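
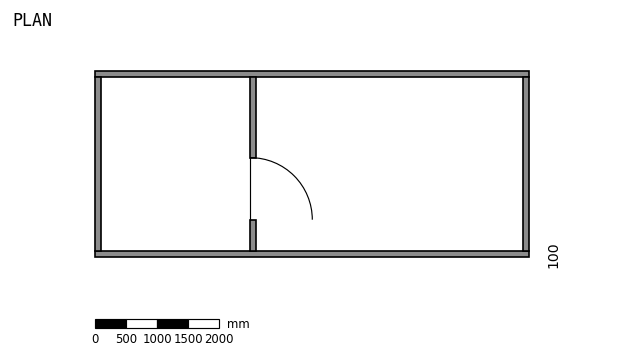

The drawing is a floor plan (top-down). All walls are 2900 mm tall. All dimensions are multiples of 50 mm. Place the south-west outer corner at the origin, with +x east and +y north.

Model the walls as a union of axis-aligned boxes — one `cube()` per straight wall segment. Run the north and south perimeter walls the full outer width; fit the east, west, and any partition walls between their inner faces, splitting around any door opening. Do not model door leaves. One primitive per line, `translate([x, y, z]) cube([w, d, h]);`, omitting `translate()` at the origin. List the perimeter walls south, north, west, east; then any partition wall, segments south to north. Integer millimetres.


cube([7000, 100, 2900]);
translate([0, 2900, 0]) cube([7000, 100, 2900]);
translate([0, 100, 0]) cube([100, 2800, 2900]);
translate([6900, 100, 0]) cube([100, 2800, 2900]);
translate([2500, 100, 0]) cube([100, 500, 2900]);
translate([2500, 1600, 0]) cube([100, 1300, 2900]);


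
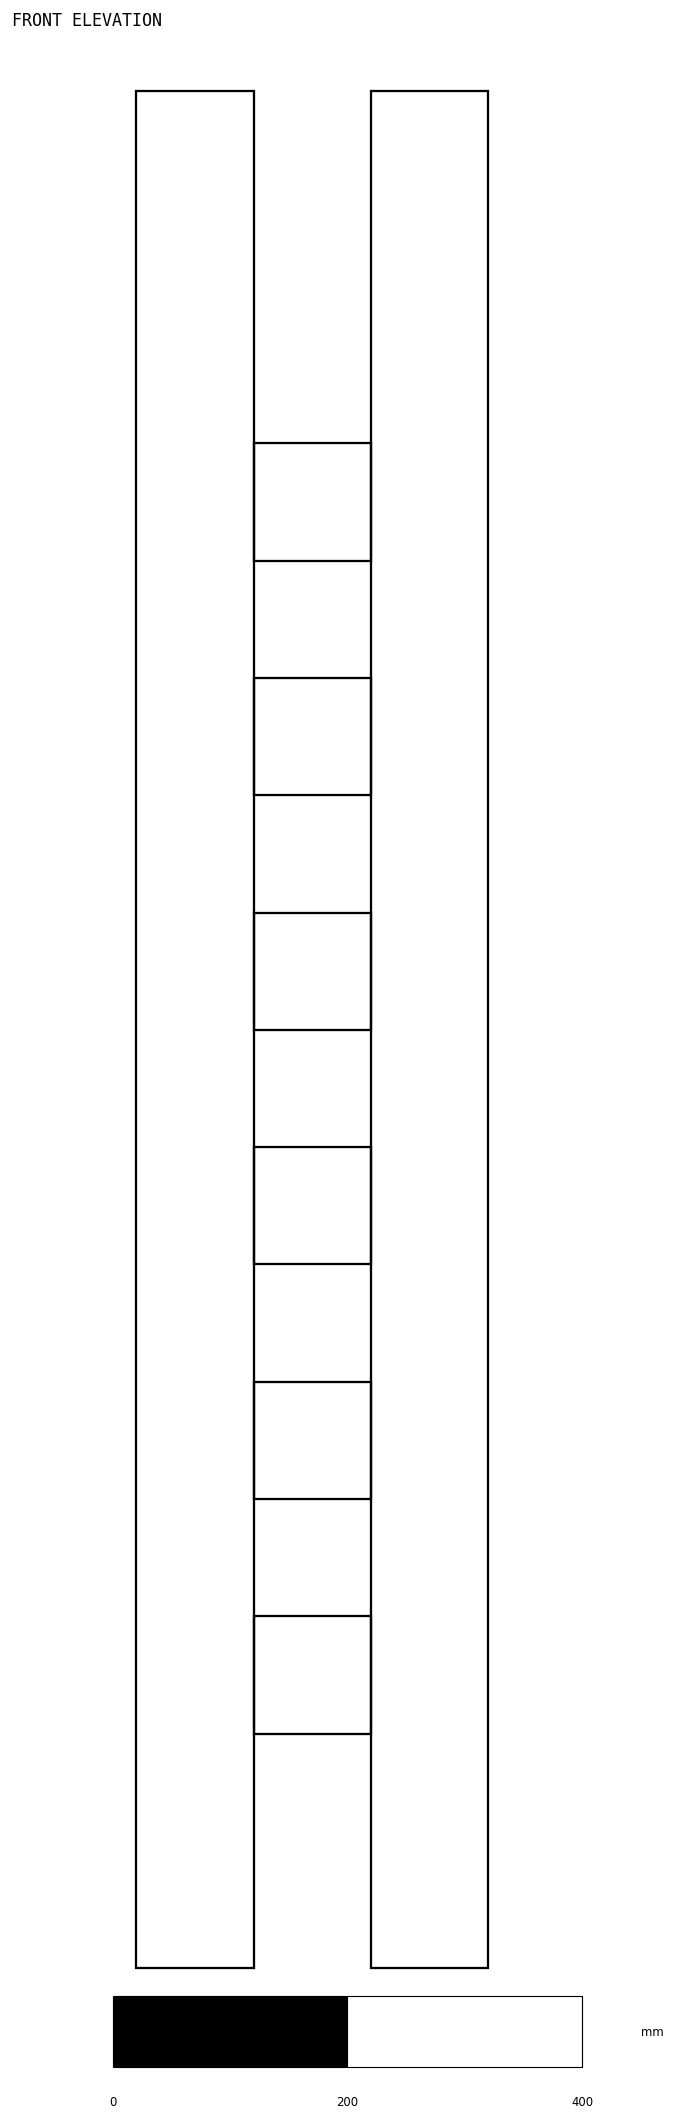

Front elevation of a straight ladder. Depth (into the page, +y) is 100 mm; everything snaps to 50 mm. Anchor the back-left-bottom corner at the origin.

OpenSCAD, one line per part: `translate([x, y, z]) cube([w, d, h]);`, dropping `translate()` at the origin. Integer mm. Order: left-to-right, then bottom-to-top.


cube([100, 100, 1600]);
translate([100, 0, 200]) cube([100, 100, 100]);
translate([100, 0, 400]) cube([100, 100, 100]);
translate([100, 0, 600]) cube([100, 100, 100]);
translate([100, 0, 800]) cube([100, 100, 100]);
translate([100, 0, 1000]) cube([100, 100, 100]);
translate([100, 0, 1200]) cube([100, 100, 100]);
translate([200, 0, 0]) cube([100, 100, 1600]);


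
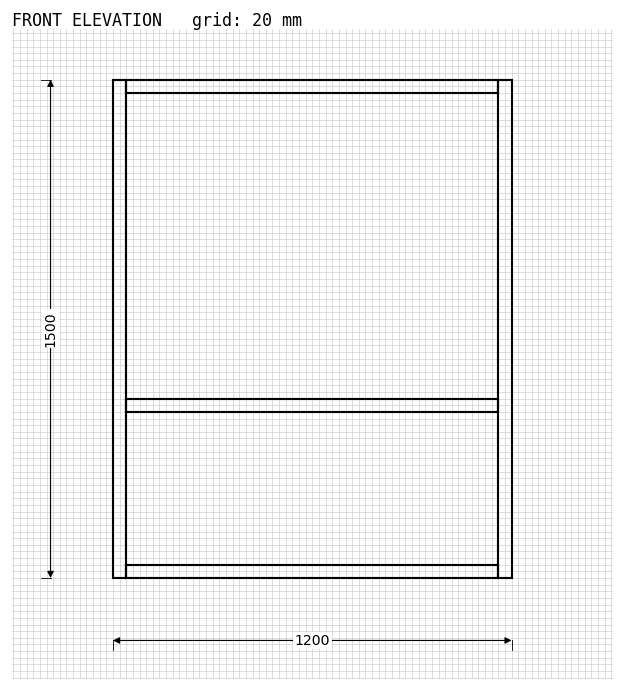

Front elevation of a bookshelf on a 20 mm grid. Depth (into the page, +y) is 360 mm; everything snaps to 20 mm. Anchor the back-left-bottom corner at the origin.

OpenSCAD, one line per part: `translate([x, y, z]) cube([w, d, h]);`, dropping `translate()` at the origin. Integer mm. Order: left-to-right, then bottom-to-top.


cube([40, 360, 1500]);
translate([40, 0, 0]) cube([1120, 360, 40]);
translate([40, 0, 500]) cube([1120, 360, 40]);
translate([40, 0, 1460]) cube([1120, 360, 40]);
translate([1160, 0, 0]) cube([40, 360, 1500]);


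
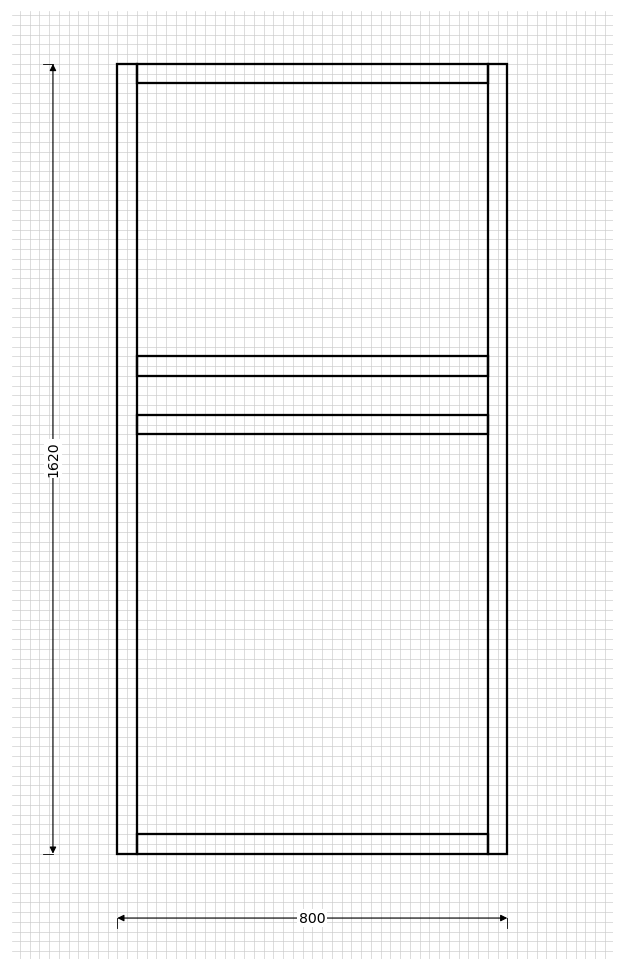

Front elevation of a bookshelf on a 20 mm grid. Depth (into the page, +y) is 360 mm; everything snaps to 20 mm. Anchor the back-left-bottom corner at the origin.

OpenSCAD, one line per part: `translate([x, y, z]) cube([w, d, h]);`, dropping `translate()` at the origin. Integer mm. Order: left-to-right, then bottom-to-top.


cube([40, 360, 1620]);
translate([40, 0, 0]) cube([720, 360, 40]);
translate([40, 0, 860]) cube([720, 360, 40]);
translate([40, 0, 980]) cube([720, 360, 40]);
translate([40, 0, 1580]) cube([720, 360, 40]);
translate([760, 0, 0]) cube([40, 360, 1620]);


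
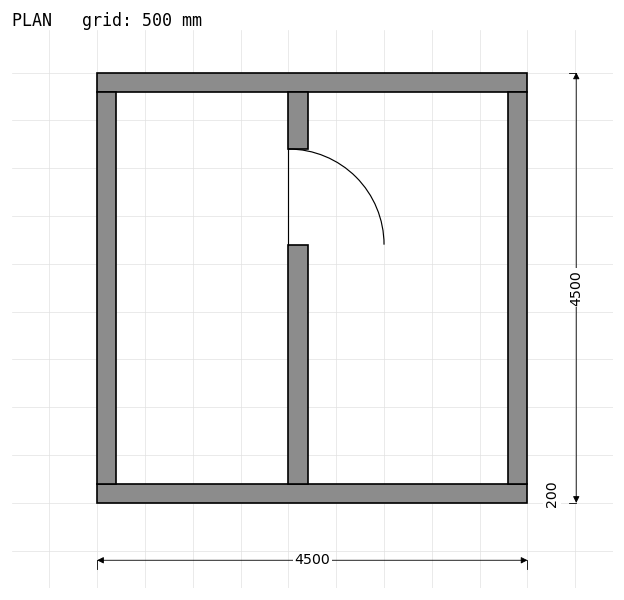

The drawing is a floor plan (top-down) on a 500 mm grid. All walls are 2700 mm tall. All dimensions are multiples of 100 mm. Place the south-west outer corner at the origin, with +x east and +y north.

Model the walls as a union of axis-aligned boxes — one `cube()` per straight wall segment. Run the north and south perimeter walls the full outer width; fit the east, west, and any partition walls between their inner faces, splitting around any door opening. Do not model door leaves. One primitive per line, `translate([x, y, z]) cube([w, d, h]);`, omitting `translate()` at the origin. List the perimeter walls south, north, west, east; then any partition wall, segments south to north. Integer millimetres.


cube([4500, 200, 2700]);
translate([0, 4300, 0]) cube([4500, 200, 2700]);
translate([0, 200, 0]) cube([200, 4100, 2700]);
translate([4300, 200, 0]) cube([200, 4100, 2700]);
translate([2000, 200, 0]) cube([200, 2500, 2700]);
translate([2000, 3700, 0]) cube([200, 600, 2700]);


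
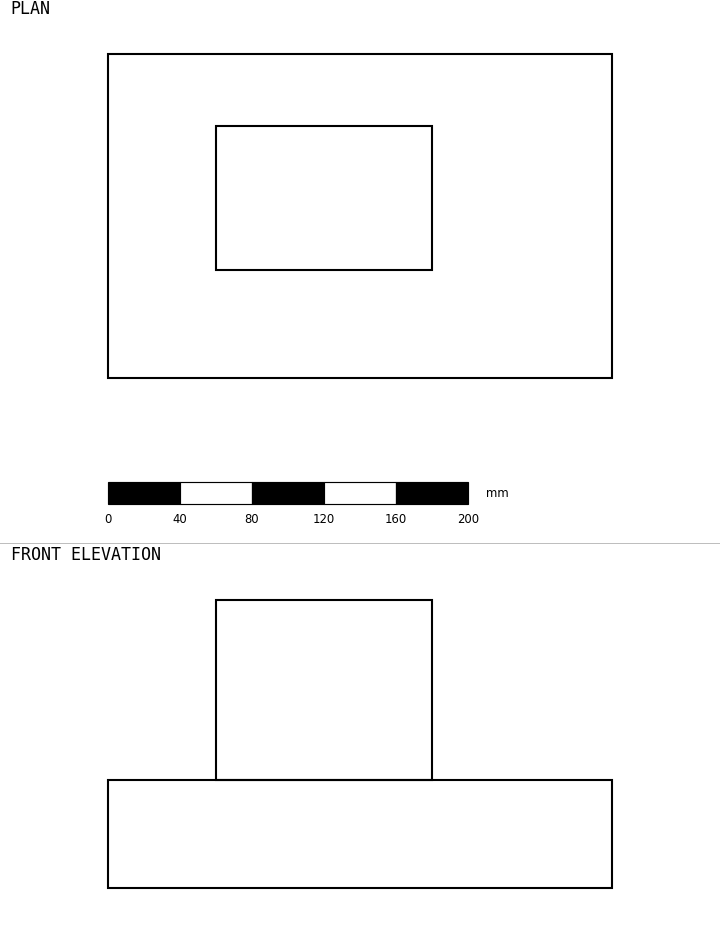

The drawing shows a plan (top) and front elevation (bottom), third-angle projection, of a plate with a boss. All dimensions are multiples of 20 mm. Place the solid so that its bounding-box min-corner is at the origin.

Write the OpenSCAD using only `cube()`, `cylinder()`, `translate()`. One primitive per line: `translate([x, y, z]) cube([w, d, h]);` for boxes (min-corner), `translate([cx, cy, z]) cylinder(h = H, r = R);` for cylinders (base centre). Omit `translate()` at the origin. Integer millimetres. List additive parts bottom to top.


cube([280, 180, 60]);
translate([60, 60, 60]) cube([120, 80, 100]);


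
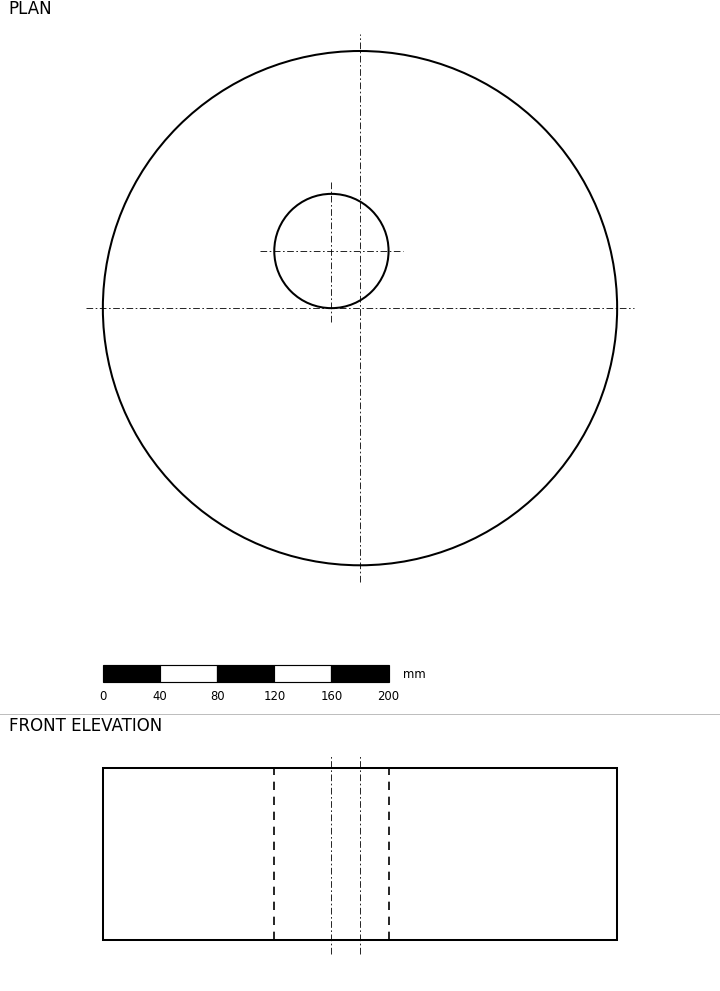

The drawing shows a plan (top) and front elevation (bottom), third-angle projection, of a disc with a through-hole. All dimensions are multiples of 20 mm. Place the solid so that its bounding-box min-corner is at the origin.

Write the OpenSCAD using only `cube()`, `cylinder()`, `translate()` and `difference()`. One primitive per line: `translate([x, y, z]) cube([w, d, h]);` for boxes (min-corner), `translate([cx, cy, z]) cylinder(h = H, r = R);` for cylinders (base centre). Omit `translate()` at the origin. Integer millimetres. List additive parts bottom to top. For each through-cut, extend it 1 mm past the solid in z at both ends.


difference() {
  translate([180, 180, 0]) cylinder(h = 120, r = 180);
  translate([160, 220, -1]) cylinder(h = 122, r = 40);
}


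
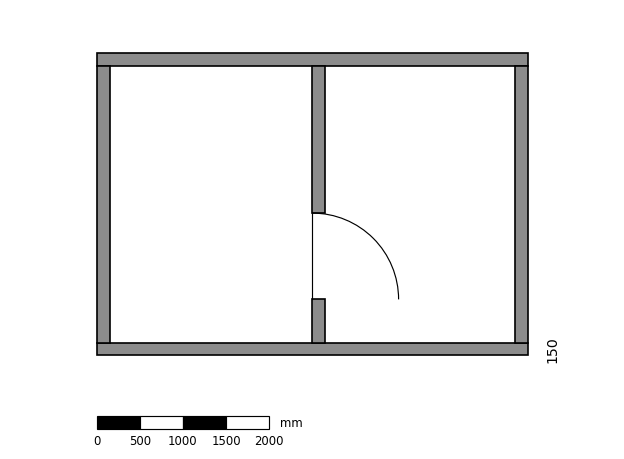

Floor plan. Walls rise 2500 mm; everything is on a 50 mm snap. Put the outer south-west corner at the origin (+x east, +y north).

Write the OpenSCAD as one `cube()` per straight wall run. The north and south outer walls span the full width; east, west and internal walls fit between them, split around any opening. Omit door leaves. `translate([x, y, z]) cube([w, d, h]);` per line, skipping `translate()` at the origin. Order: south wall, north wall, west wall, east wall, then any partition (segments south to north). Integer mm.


cube([5000, 150, 2500]);
translate([0, 3350, 0]) cube([5000, 150, 2500]);
translate([0, 150, 0]) cube([150, 3200, 2500]);
translate([4850, 150, 0]) cube([150, 3200, 2500]);
translate([2500, 150, 0]) cube([150, 500, 2500]);
translate([2500, 1650, 0]) cube([150, 1700, 2500]);


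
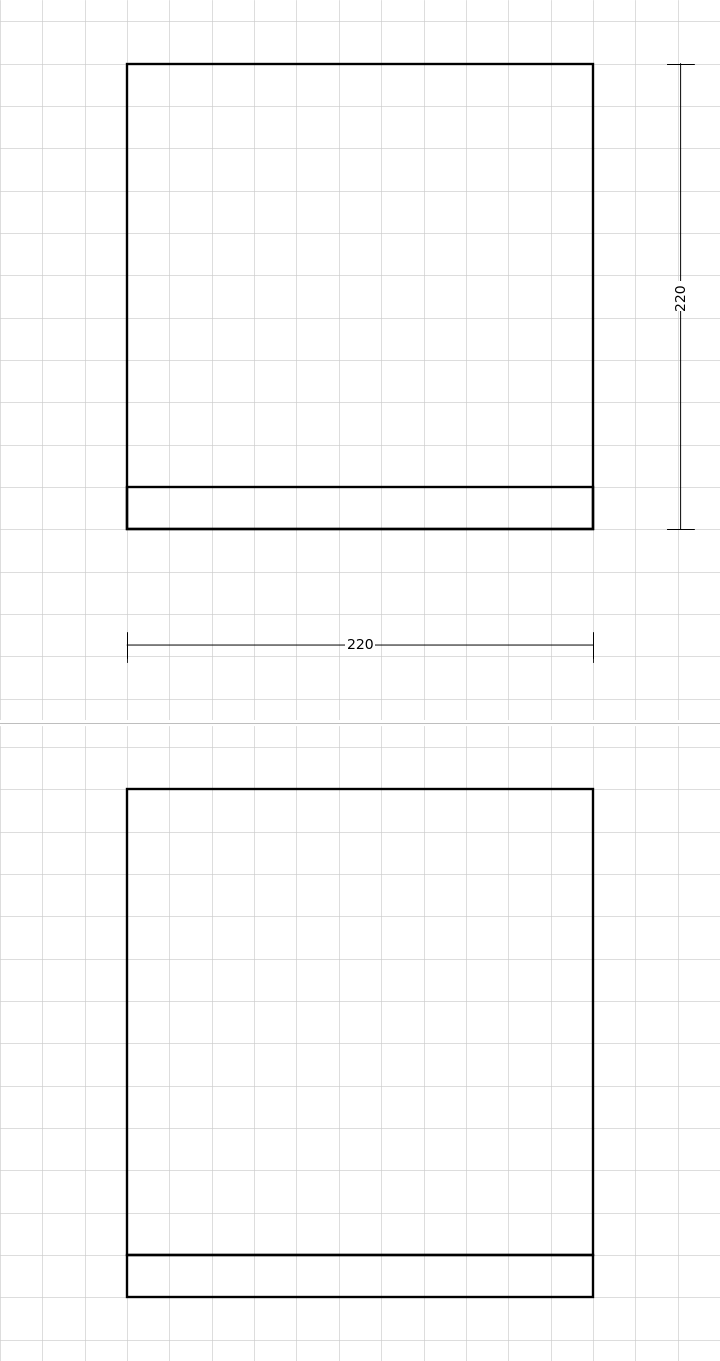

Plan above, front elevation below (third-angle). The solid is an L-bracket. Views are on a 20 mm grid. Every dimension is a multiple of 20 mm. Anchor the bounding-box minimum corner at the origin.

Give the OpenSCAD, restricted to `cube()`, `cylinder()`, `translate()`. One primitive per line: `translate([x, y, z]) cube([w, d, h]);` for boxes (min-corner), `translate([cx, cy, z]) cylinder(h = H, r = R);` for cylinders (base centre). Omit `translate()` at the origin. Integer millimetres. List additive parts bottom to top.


cube([220, 220, 20]);
translate([0, 0, 20]) cube([220, 20, 220]);


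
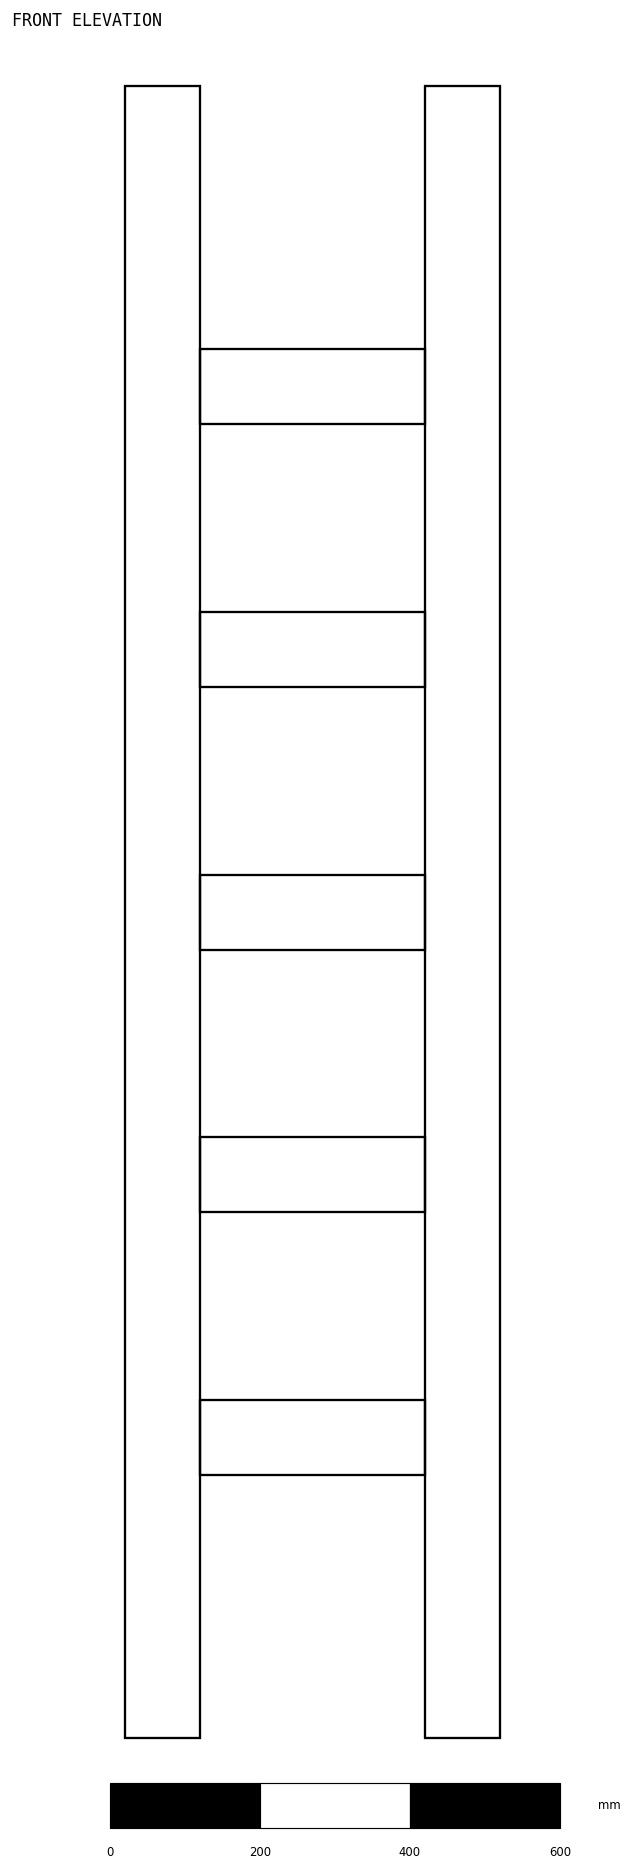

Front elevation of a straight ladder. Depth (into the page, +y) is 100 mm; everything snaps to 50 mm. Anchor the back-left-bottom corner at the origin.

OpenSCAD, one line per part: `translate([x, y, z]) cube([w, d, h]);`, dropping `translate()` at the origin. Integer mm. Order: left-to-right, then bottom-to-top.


cube([100, 100, 2200]);
translate([100, 0, 350]) cube([300, 100, 100]);
translate([100, 0, 700]) cube([300, 100, 100]);
translate([100, 0, 1050]) cube([300, 100, 100]);
translate([100, 0, 1400]) cube([300, 100, 100]);
translate([100, 0, 1750]) cube([300, 100, 100]);
translate([400, 0, 0]) cube([100, 100, 2200]);


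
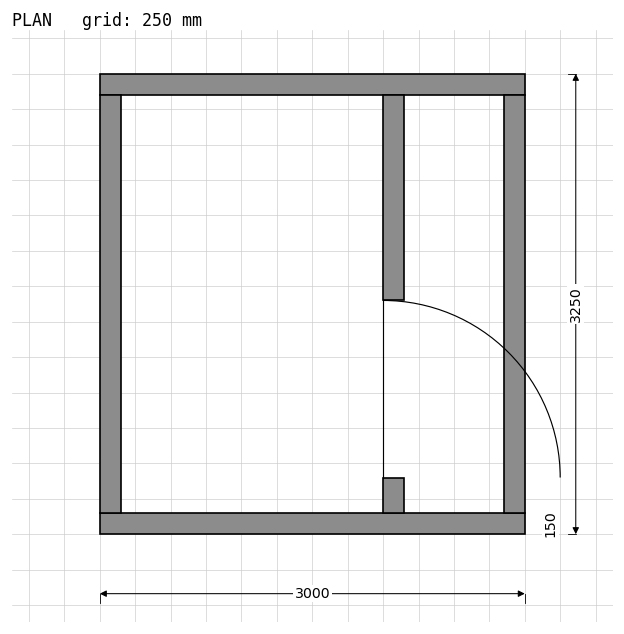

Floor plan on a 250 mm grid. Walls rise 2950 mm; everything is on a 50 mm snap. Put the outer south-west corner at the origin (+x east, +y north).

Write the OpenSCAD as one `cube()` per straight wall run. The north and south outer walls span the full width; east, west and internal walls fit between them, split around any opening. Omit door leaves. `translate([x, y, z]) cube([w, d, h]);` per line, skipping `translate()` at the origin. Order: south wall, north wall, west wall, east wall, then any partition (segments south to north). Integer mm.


cube([3000, 150, 2950]);
translate([0, 3100, 0]) cube([3000, 150, 2950]);
translate([0, 150, 0]) cube([150, 2950, 2950]);
translate([2850, 150, 0]) cube([150, 2950, 2950]);
translate([2000, 150, 0]) cube([150, 250, 2950]);
translate([2000, 1650, 0]) cube([150, 1450, 2950]);


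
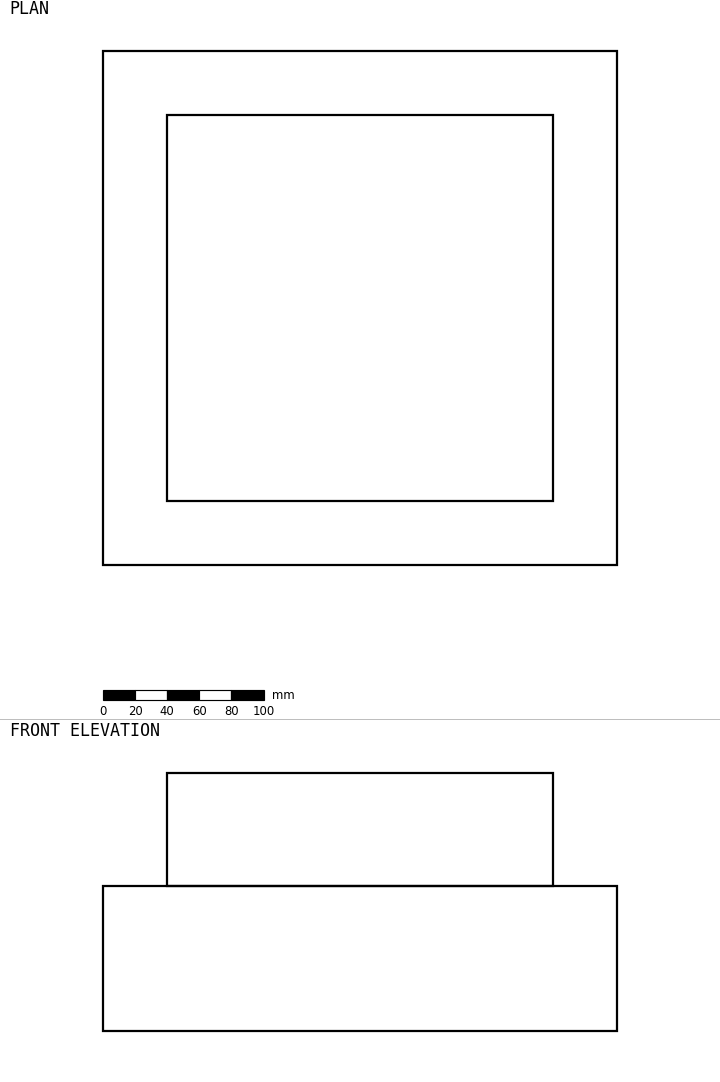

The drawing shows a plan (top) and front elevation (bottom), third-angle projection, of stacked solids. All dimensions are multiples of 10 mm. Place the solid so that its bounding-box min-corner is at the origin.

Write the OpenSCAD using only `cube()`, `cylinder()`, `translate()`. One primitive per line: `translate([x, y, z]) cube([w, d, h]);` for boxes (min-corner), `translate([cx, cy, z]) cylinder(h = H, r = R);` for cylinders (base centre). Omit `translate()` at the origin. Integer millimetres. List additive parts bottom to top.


cube([320, 320, 90]);
translate([40, 40, 90]) cube([240, 240, 70]);


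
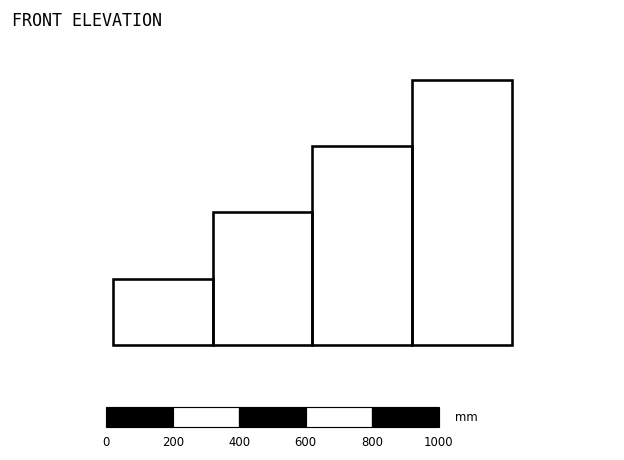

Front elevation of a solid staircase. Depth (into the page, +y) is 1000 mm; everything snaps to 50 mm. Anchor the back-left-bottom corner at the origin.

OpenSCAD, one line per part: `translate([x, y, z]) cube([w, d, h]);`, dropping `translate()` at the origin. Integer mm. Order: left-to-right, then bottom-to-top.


cube([300, 1000, 200]);
translate([300, 0, 0]) cube([300, 1000, 400]);
translate([600, 0, 0]) cube([300, 1000, 600]);
translate([900, 0, 0]) cube([300, 1000, 800]);


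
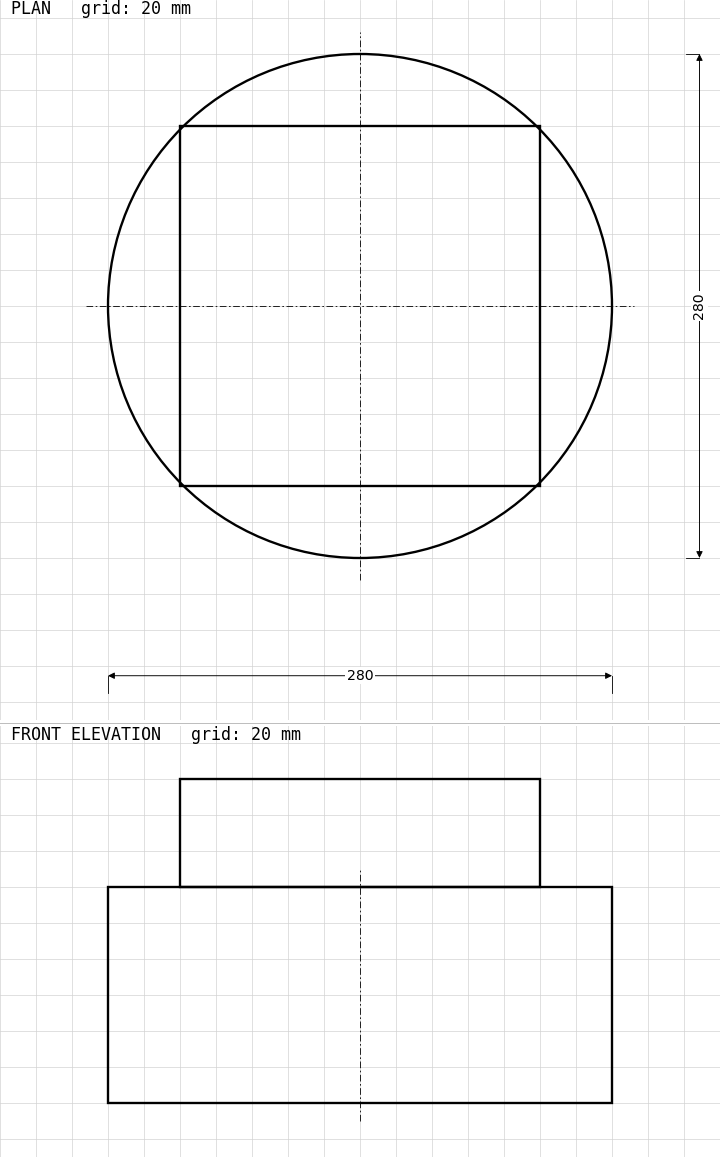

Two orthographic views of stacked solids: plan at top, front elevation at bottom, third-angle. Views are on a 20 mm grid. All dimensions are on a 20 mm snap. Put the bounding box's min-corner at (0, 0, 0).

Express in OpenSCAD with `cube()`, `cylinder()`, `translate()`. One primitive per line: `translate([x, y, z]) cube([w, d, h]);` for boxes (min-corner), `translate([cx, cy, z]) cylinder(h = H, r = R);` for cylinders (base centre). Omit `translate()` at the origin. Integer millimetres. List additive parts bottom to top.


translate([140, 140, 0]) cylinder(h = 120, r = 140);
translate([40, 40, 120]) cube([200, 200, 60]);


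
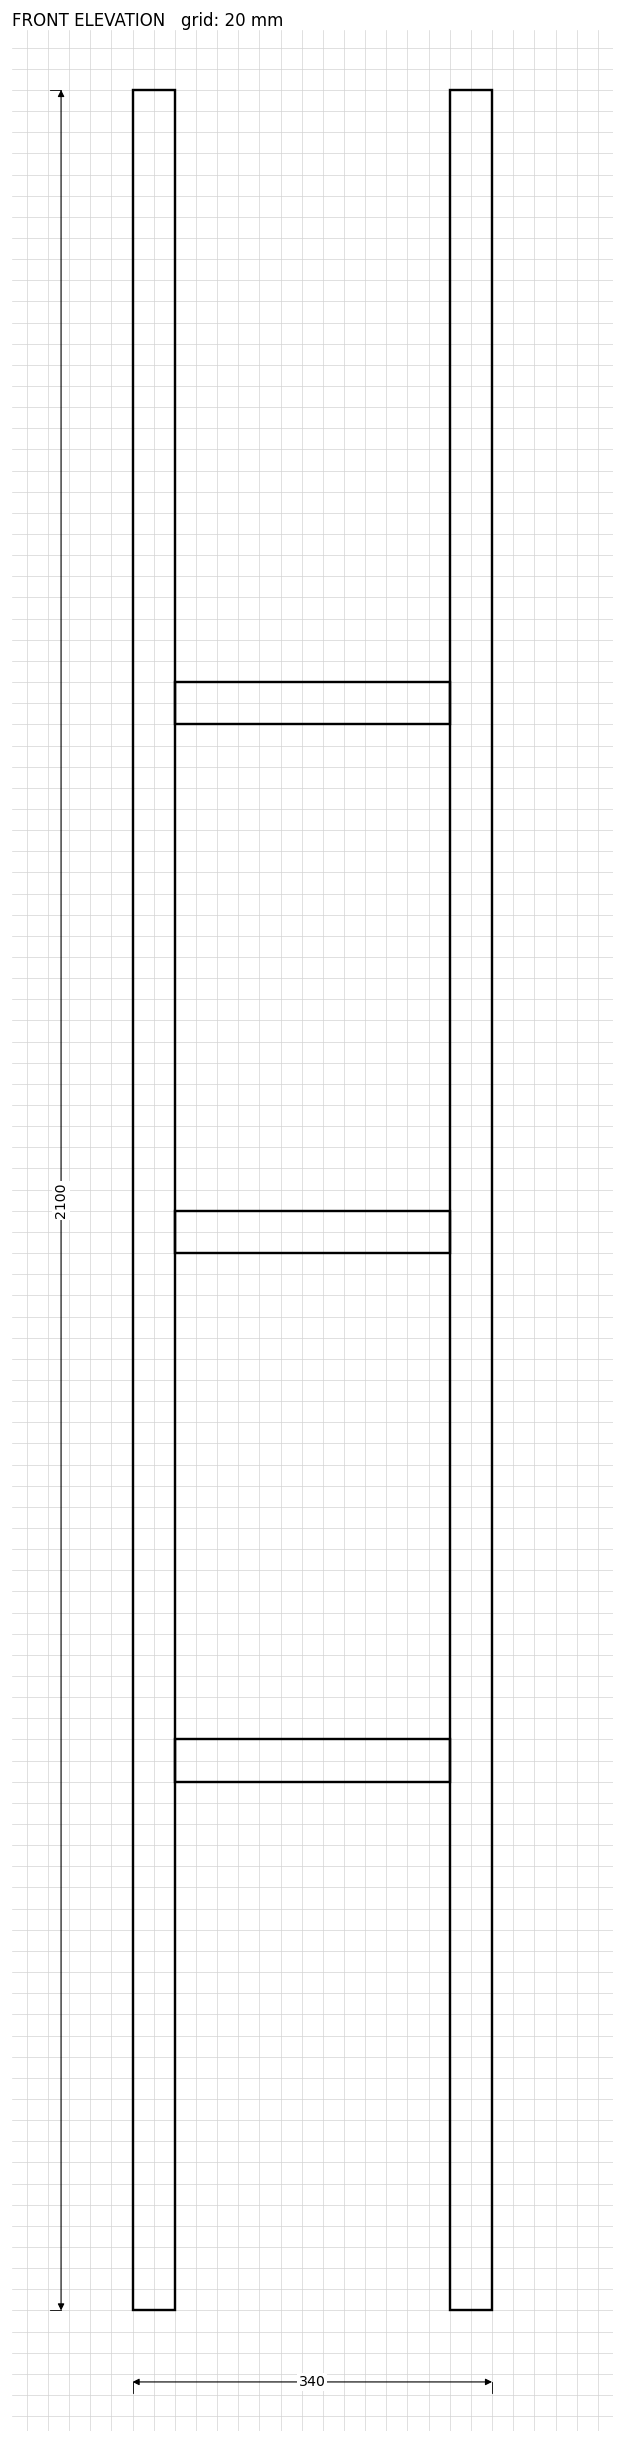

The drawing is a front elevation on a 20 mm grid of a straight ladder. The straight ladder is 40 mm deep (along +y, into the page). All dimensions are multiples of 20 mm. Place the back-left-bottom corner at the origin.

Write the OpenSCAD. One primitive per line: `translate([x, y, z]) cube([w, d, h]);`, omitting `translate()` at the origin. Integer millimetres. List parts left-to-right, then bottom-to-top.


cube([40, 40, 2100]);
translate([40, 0, 500]) cube([260, 40, 40]);
translate([40, 0, 1000]) cube([260, 40, 40]);
translate([40, 0, 1500]) cube([260, 40, 40]);
translate([300, 0, 0]) cube([40, 40, 2100]);


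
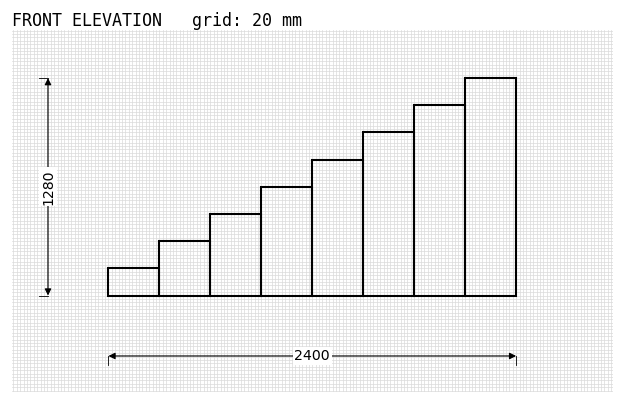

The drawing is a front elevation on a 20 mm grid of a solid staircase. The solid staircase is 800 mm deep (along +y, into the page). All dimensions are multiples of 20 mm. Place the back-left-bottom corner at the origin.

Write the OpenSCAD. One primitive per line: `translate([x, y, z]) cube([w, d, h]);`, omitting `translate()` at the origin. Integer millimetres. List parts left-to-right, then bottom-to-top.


cube([300, 800, 160]);
translate([300, 0, 0]) cube([300, 800, 320]);
translate([600, 0, 0]) cube([300, 800, 480]);
translate([900, 0, 0]) cube([300, 800, 640]);
translate([1200, 0, 0]) cube([300, 800, 800]);
translate([1500, 0, 0]) cube([300, 800, 960]);
translate([1800, 0, 0]) cube([300, 800, 1120]);
translate([2100, 0, 0]) cube([300, 800, 1280]);


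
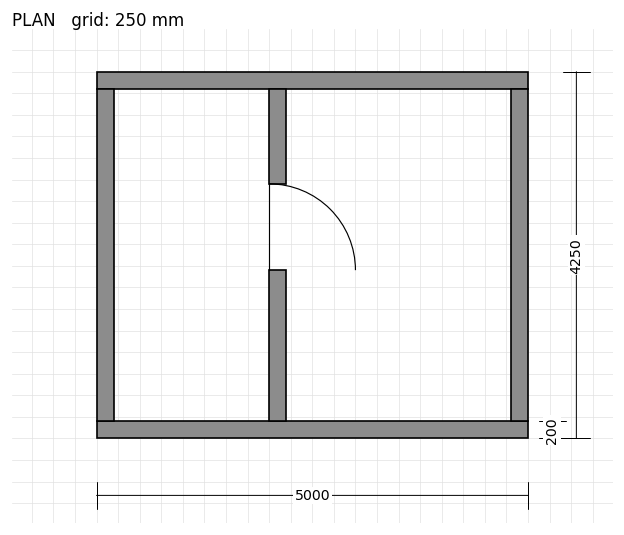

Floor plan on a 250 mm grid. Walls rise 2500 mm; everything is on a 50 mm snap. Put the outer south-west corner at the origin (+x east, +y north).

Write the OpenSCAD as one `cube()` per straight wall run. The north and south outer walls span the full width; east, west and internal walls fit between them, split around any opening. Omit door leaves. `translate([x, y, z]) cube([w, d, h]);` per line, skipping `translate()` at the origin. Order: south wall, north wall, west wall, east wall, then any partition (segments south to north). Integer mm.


cube([5000, 200, 2500]);
translate([0, 4050, 0]) cube([5000, 200, 2500]);
translate([0, 200, 0]) cube([200, 3850, 2500]);
translate([4800, 200, 0]) cube([200, 3850, 2500]);
translate([2000, 200, 0]) cube([200, 1750, 2500]);
translate([2000, 2950, 0]) cube([200, 1100, 2500]);


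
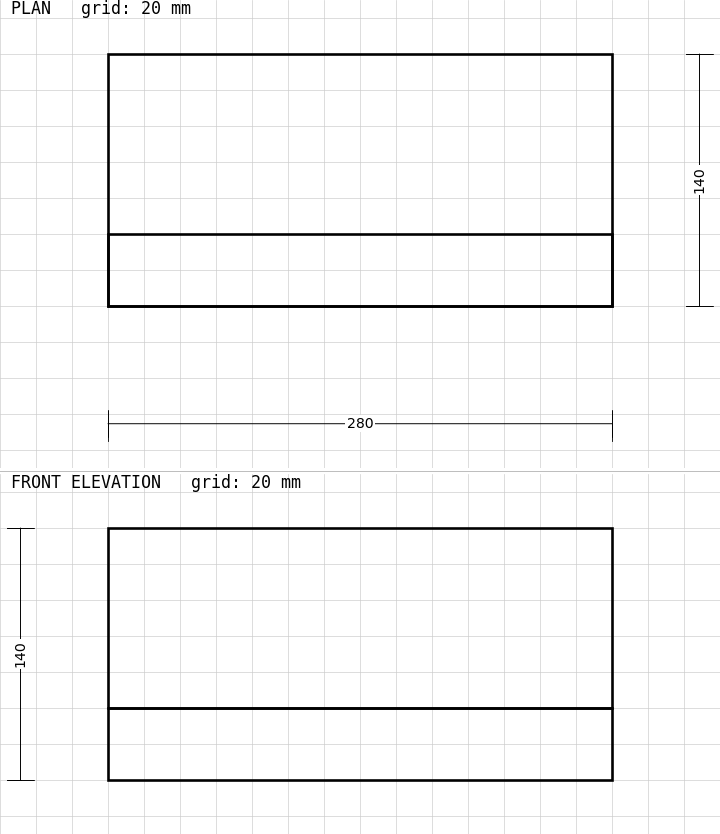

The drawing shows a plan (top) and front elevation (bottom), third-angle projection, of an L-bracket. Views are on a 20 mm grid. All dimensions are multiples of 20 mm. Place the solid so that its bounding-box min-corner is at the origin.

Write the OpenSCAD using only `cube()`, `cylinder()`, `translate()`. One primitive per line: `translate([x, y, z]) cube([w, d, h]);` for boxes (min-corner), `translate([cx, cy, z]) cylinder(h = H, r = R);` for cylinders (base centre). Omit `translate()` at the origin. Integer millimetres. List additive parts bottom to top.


cube([280, 140, 40]);
translate([0, 0, 40]) cube([280, 40, 100]);


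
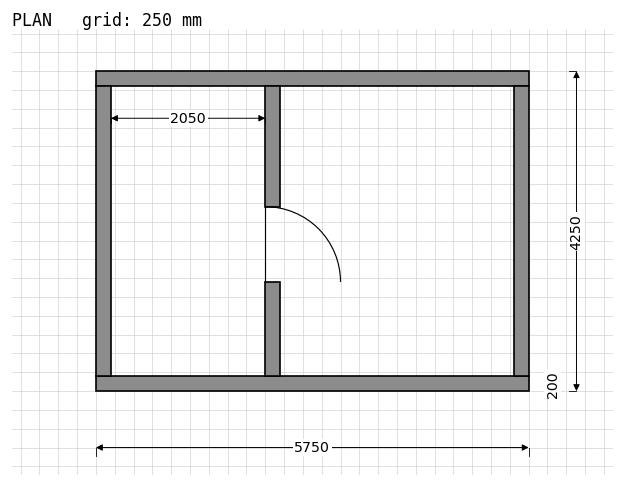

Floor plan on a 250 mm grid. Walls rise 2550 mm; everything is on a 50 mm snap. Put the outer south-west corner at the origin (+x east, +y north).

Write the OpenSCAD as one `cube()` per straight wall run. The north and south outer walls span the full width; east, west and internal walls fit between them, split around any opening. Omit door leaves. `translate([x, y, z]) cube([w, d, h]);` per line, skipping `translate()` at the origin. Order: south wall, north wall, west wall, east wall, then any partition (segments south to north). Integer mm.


cube([5750, 200, 2550]);
translate([0, 4050, 0]) cube([5750, 200, 2550]);
translate([0, 200, 0]) cube([200, 3850, 2550]);
translate([5550, 200, 0]) cube([200, 3850, 2550]);
translate([2250, 200, 0]) cube([200, 1250, 2550]);
translate([2250, 2450, 0]) cube([200, 1600, 2550]);


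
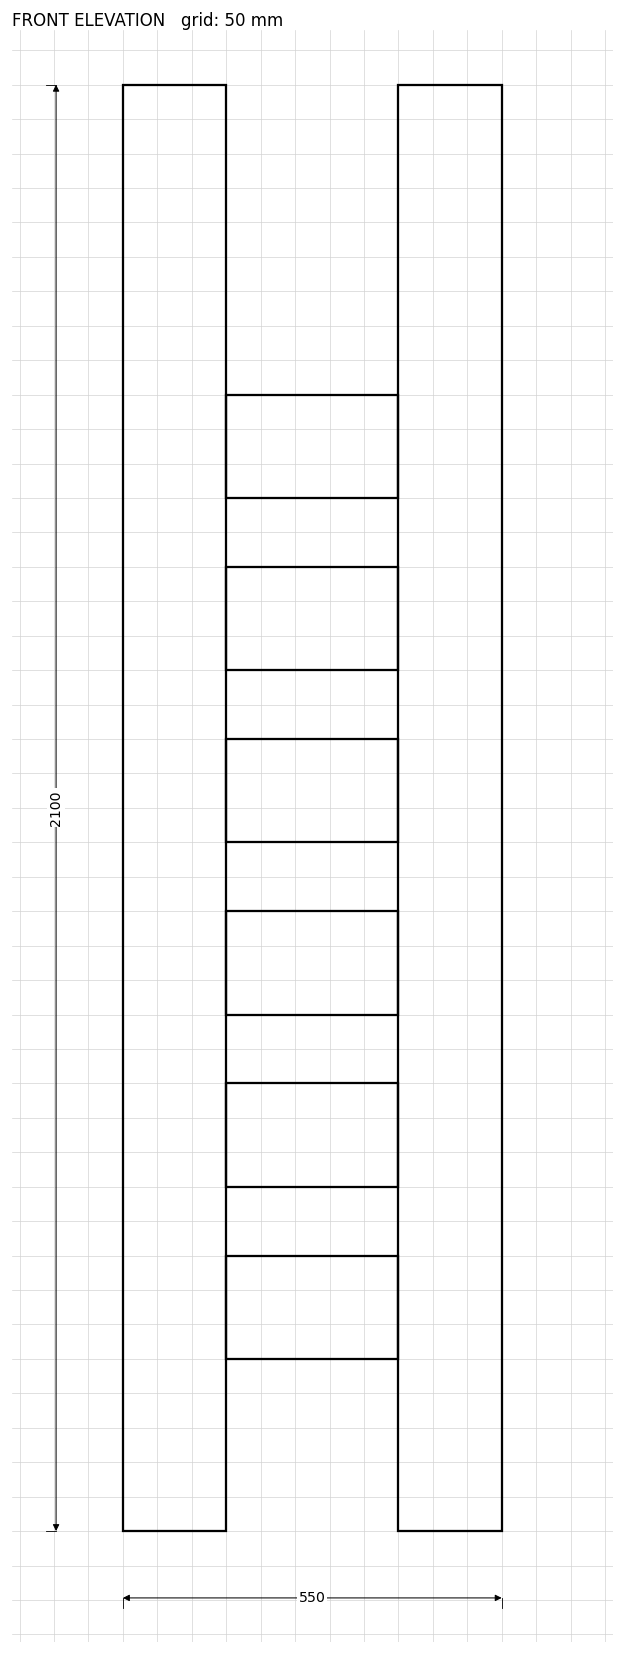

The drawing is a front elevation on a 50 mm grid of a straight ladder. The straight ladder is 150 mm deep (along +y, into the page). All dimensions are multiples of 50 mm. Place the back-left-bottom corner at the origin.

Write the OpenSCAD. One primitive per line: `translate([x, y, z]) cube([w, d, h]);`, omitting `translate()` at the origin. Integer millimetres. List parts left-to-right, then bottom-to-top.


cube([150, 150, 2100]);
translate([150, 0, 250]) cube([250, 150, 150]);
translate([150, 0, 500]) cube([250, 150, 150]);
translate([150, 0, 750]) cube([250, 150, 150]);
translate([150, 0, 1000]) cube([250, 150, 150]);
translate([150, 0, 1250]) cube([250, 150, 150]);
translate([150, 0, 1500]) cube([250, 150, 150]);
translate([400, 0, 0]) cube([150, 150, 2100]);


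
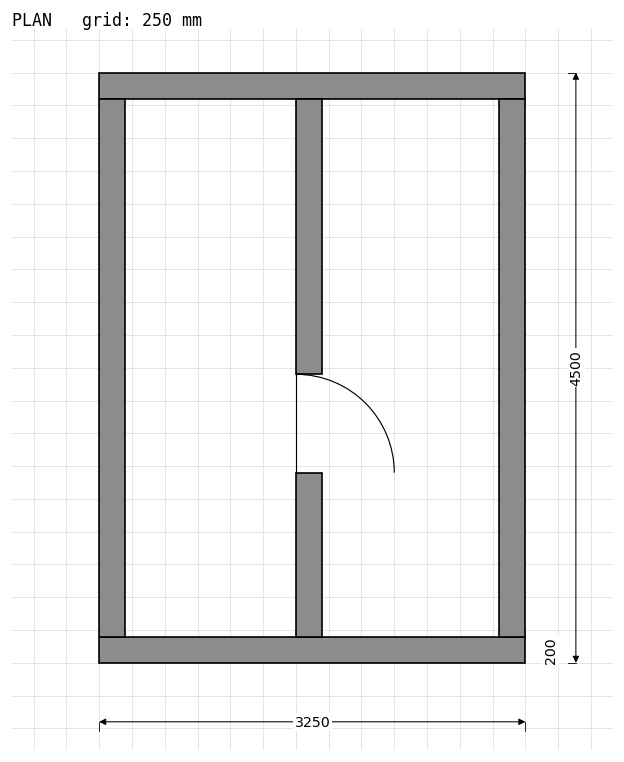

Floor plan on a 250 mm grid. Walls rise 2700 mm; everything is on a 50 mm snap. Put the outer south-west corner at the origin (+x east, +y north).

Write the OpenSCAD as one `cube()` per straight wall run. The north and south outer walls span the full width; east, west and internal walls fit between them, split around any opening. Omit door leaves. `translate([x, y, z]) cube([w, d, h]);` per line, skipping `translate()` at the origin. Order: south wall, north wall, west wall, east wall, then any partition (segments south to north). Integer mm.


cube([3250, 200, 2700]);
translate([0, 4300, 0]) cube([3250, 200, 2700]);
translate([0, 200, 0]) cube([200, 4100, 2700]);
translate([3050, 200, 0]) cube([200, 4100, 2700]);
translate([1500, 200, 0]) cube([200, 1250, 2700]);
translate([1500, 2200, 0]) cube([200, 2100, 2700]);


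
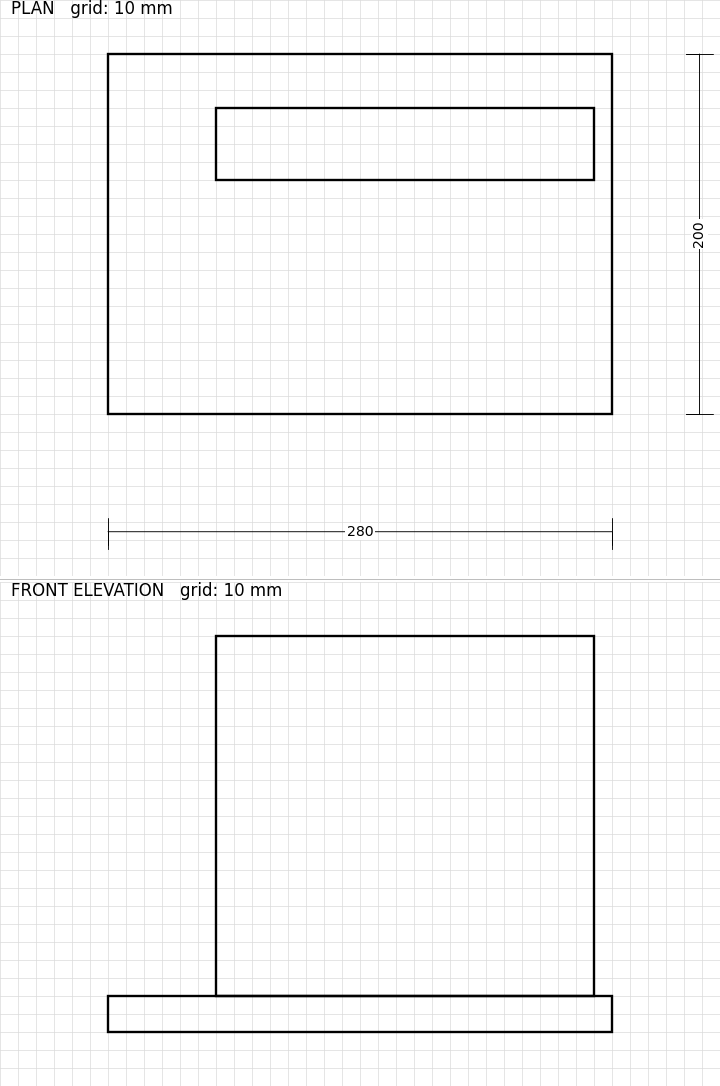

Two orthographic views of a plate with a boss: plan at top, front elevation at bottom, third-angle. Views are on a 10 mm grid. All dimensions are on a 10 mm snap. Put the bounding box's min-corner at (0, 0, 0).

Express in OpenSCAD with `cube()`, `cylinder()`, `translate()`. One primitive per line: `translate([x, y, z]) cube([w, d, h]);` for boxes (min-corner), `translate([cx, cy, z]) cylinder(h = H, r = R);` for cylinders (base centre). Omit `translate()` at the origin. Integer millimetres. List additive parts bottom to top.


cube([280, 200, 20]);
translate([60, 130, 20]) cube([210, 40, 200]);


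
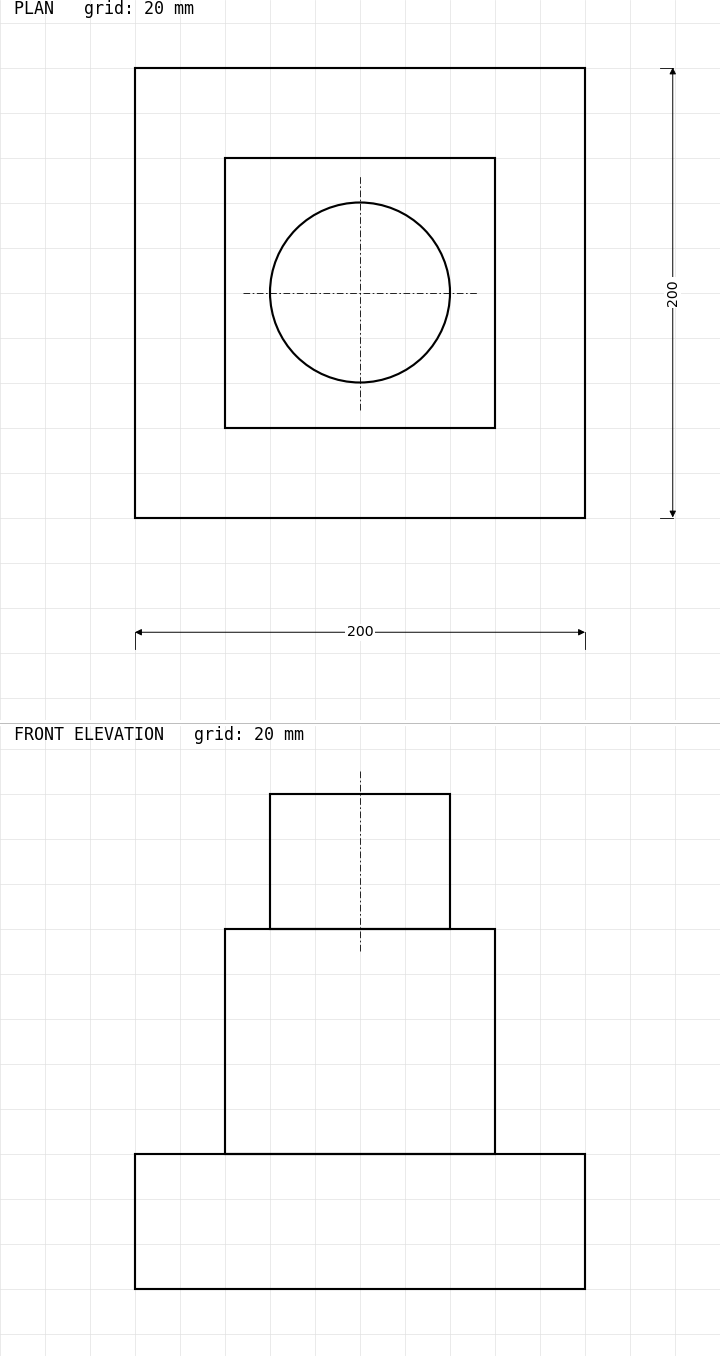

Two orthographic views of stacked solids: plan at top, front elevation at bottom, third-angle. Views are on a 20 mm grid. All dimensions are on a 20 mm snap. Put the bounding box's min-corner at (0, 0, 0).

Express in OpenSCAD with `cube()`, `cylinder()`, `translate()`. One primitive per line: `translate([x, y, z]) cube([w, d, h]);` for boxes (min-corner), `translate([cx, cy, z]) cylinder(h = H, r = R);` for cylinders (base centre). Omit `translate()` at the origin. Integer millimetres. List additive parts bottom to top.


cube([200, 200, 60]);
translate([40, 40, 60]) cube([120, 120, 100]);
translate([100, 100, 160]) cylinder(h = 60, r = 40);


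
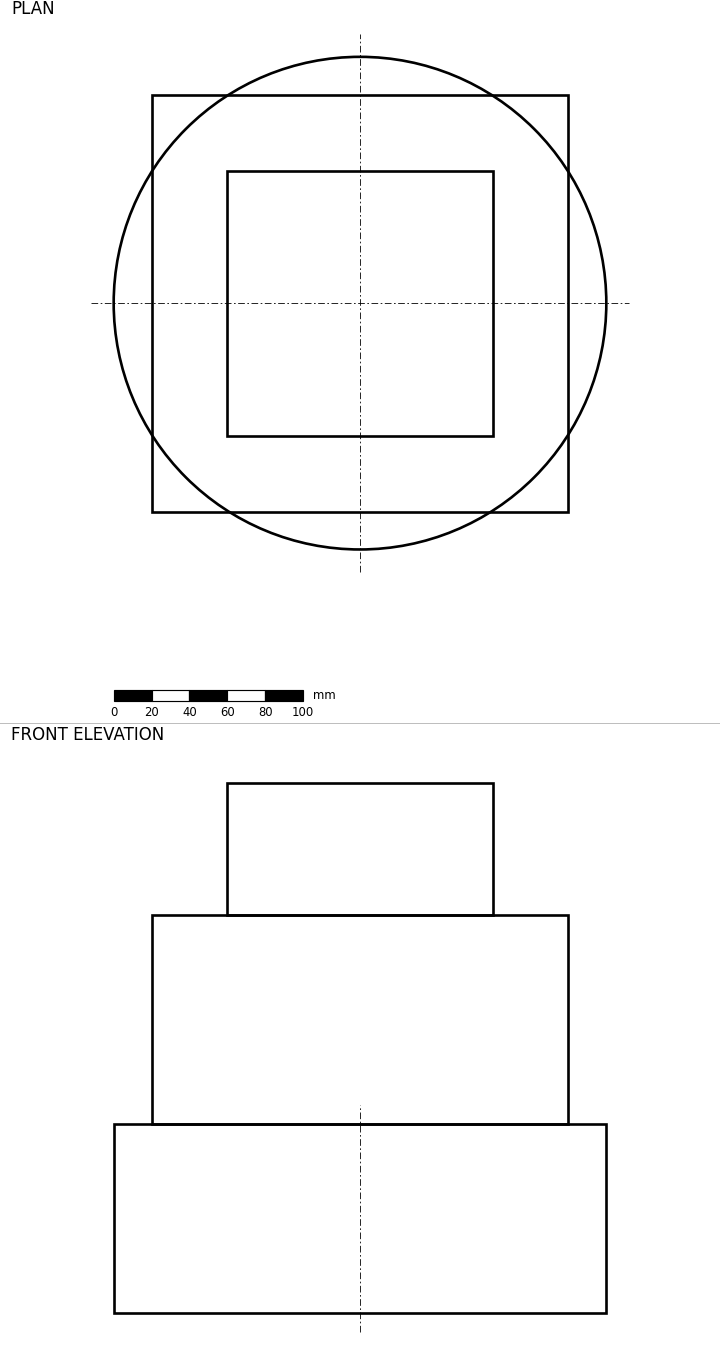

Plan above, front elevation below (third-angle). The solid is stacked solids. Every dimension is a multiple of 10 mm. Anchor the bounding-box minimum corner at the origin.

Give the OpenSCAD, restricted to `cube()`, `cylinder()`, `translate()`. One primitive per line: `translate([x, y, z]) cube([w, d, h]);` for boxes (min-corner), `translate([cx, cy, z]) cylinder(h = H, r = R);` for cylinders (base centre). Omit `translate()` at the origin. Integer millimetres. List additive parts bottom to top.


translate([130, 130, 0]) cylinder(h = 100, r = 130);
translate([20, 20, 100]) cube([220, 220, 110]);
translate([60, 60, 210]) cube([140, 140, 70]);


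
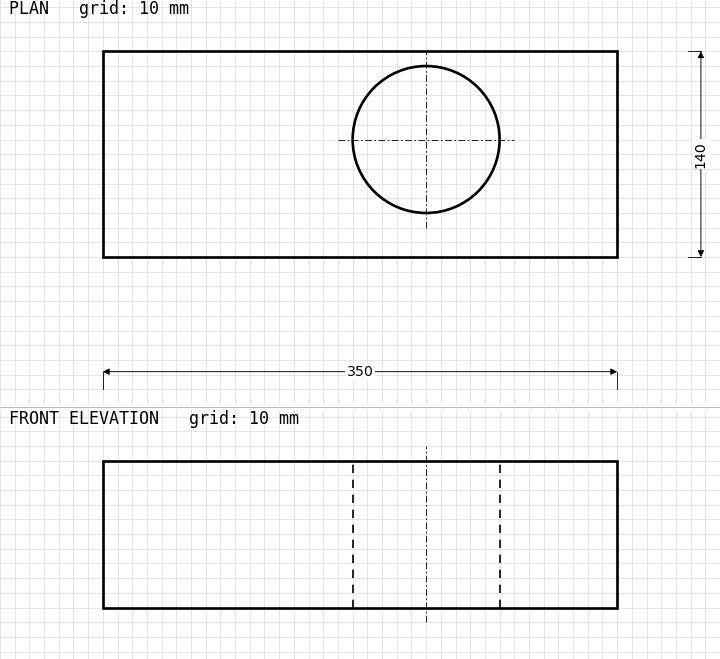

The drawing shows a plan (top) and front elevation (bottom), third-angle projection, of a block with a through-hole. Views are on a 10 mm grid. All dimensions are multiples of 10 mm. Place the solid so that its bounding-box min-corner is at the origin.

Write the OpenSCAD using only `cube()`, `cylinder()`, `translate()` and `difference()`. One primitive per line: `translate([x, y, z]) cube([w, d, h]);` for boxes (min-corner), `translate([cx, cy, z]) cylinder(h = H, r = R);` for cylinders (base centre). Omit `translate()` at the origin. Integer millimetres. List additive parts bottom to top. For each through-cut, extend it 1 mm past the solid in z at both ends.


difference() {
  cube([350, 140, 100]);
  translate([220, 80, -1]) cylinder(h = 102, r = 50);
}


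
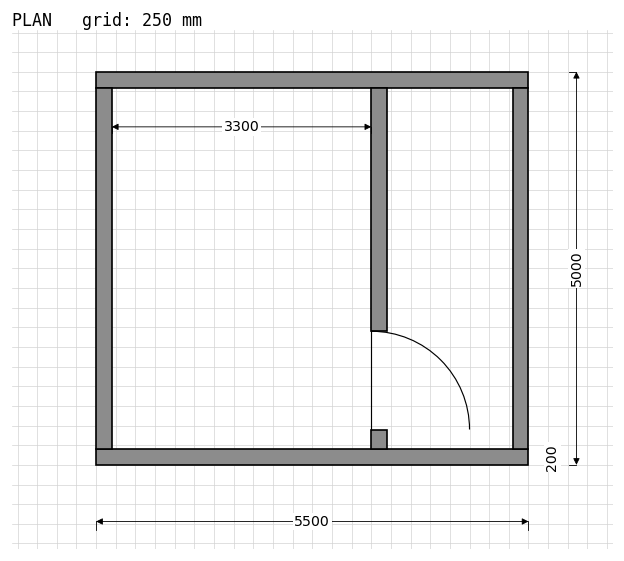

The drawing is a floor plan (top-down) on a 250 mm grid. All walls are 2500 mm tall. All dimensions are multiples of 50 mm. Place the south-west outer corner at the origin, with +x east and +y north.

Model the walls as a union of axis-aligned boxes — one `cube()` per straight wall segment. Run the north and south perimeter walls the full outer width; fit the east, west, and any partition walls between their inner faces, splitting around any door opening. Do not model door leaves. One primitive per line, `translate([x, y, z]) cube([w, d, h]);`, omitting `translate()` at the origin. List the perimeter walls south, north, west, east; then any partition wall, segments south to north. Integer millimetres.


cube([5500, 200, 2500]);
translate([0, 4800, 0]) cube([5500, 200, 2500]);
translate([0, 200, 0]) cube([200, 4600, 2500]);
translate([5300, 200, 0]) cube([200, 4600, 2500]);
translate([3500, 200, 0]) cube([200, 250, 2500]);
translate([3500, 1700, 0]) cube([200, 3100, 2500]);


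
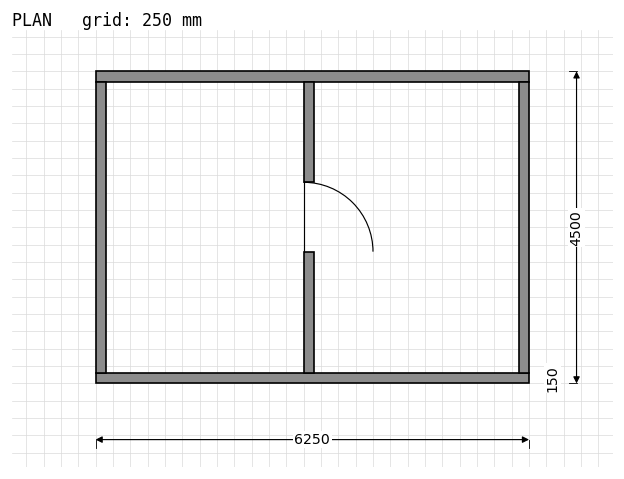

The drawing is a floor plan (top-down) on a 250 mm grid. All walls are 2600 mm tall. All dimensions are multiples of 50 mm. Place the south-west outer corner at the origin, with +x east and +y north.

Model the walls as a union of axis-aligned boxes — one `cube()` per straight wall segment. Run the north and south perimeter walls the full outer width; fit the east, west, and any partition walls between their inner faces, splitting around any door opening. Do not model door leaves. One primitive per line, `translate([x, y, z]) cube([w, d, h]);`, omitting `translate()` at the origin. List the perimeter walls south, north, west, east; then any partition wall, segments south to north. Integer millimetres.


cube([6250, 150, 2600]);
translate([0, 4350, 0]) cube([6250, 150, 2600]);
translate([0, 150, 0]) cube([150, 4200, 2600]);
translate([6100, 150, 0]) cube([150, 4200, 2600]);
translate([3000, 150, 0]) cube([150, 1750, 2600]);
translate([3000, 2900, 0]) cube([150, 1450, 2600]);


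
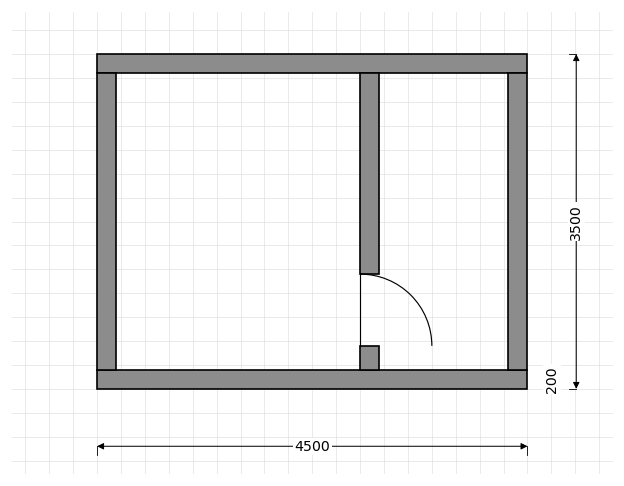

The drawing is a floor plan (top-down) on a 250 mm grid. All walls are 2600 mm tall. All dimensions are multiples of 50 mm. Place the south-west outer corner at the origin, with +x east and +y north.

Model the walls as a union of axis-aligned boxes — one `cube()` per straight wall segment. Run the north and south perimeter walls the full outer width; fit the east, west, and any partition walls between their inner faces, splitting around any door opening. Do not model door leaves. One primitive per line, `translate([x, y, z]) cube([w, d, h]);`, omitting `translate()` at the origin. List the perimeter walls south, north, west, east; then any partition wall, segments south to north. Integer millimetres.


cube([4500, 200, 2600]);
translate([0, 3300, 0]) cube([4500, 200, 2600]);
translate([0, 200, 0]) cube([200, 3100, 2600]);
translate([4300, 200, 0]) cube([200, 3100, 2600]);
translate([2750, 200, 0]) cube([200, 250, 2600]);
translate([2750, 1200, 0]) cube([200, 2100, 2600]);


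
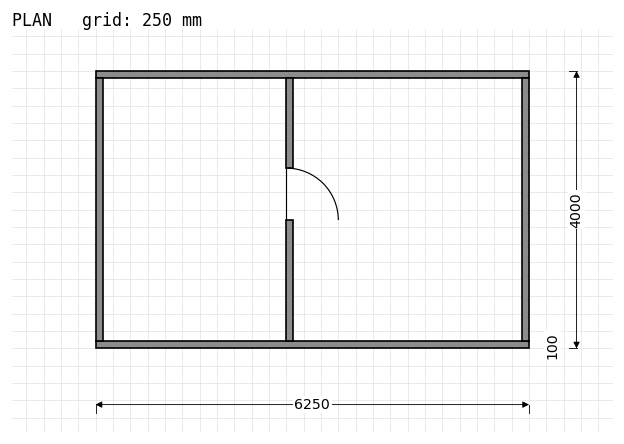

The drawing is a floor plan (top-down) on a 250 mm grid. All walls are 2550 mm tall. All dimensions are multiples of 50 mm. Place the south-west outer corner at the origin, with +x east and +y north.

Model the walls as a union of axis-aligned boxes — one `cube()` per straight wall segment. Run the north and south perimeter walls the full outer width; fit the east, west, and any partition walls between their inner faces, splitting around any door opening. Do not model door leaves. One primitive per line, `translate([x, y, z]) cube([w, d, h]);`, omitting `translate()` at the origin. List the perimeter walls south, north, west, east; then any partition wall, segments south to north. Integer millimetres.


cube([6250, 100, 2550]);
translate([0, 3900, 0]) cube([6250, 100, 2550]);
translate([0, 100, 0]) cube([100, 3800, 2550]);
translate([6150, 100, 0]) cube([100, 3800, 2550]);
translate([2750, 100, 0]) cube([100, 1750, 2550]);
translate([2750, 2600, 0]) cube([100, 1300, 2550]);


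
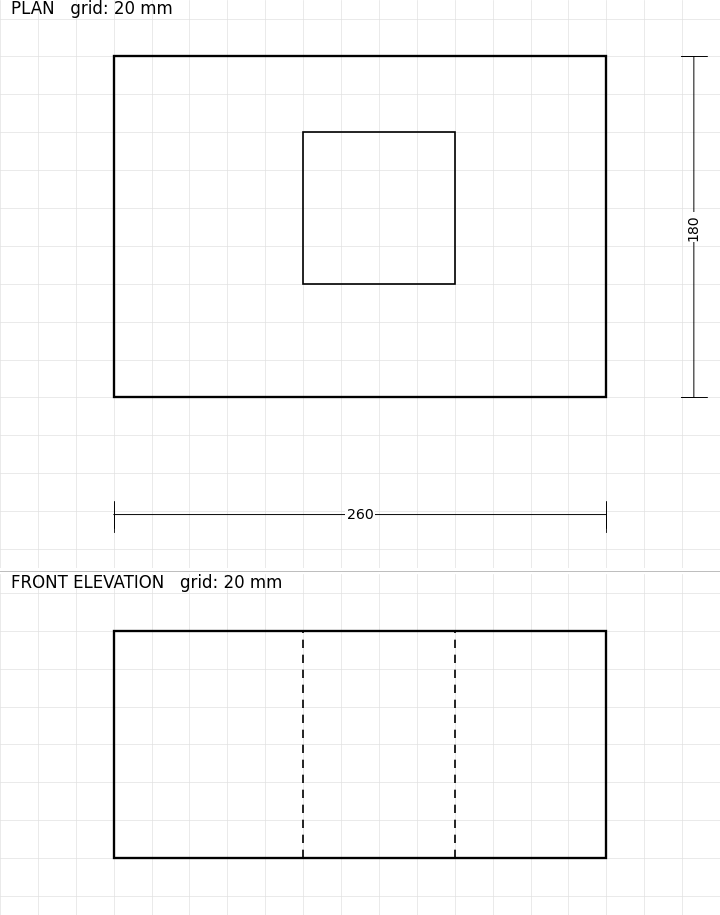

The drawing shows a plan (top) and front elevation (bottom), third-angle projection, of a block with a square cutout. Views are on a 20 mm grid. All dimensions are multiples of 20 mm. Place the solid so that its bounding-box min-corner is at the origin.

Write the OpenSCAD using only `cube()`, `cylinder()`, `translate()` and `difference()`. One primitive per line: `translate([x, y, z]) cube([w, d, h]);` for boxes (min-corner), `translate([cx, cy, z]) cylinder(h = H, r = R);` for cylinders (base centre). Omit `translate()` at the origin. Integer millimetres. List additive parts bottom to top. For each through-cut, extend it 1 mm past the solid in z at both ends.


difference() {
  cube([260, 180, 120]);
  translate([100, 60, -1]) cube([80, 80, 122]);
}


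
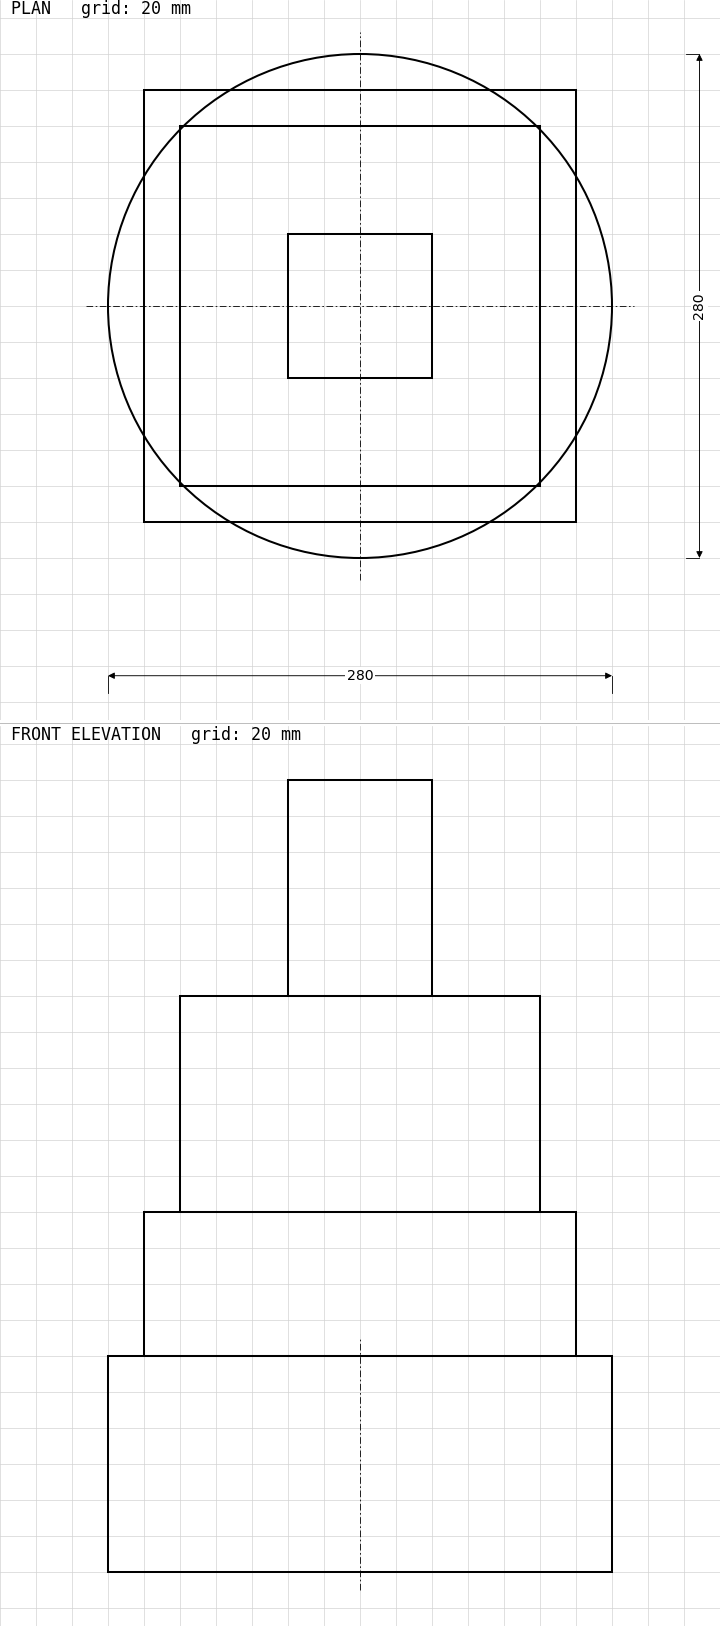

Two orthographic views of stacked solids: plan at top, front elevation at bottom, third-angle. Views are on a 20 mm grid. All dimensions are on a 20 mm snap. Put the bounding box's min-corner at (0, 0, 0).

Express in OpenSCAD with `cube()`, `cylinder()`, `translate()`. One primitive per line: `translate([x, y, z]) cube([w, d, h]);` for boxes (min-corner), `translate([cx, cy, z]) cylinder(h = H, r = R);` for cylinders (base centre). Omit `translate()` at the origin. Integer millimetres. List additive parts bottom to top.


translate([140, 140, 0]) cylinder(h = 120, r = 140);
translate([20, 20, 120]) cube([240, 240, 80]);
translate([40, 40, 200]) cube([200, 200, 120]);
translate([100, 100, 320]) cube([80, 80, 120]);


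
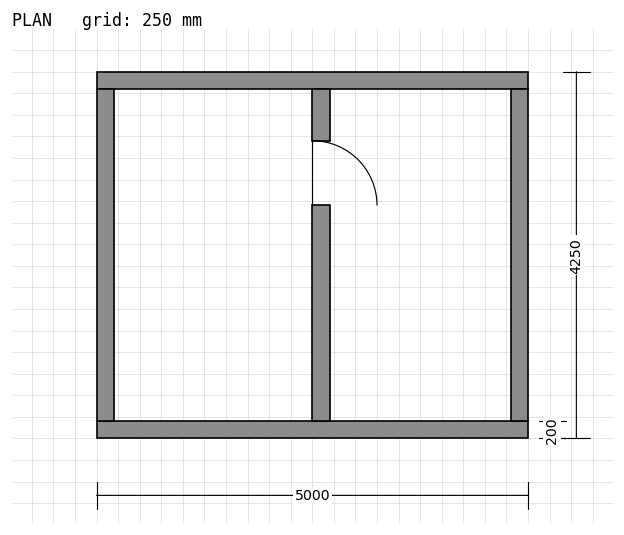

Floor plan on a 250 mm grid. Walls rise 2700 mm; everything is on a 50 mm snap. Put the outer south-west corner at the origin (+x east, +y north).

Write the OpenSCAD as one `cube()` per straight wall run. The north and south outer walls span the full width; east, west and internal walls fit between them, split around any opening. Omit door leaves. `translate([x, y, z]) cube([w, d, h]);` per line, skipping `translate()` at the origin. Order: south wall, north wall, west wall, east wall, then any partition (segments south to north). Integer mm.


cube([5000, 200, 2700]);
translate([0, 4050, 0]) cube([5000, 200, 2700]);
translate([0, 200, 0]) cube([200, 3850, 2700]);
translate([4800, 200, 0]) cube([200, 3850, 2700]);
translate([2500, 200, 0]) cube([200, 2500, 2700]);
translate([2500, 3450, 0]) cube([200, 600, 2700]);


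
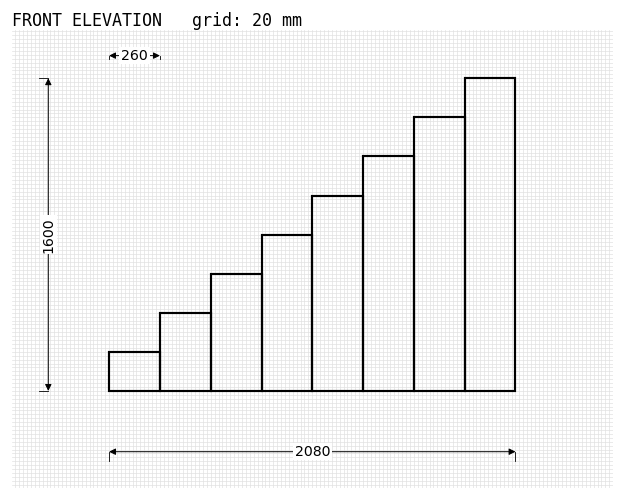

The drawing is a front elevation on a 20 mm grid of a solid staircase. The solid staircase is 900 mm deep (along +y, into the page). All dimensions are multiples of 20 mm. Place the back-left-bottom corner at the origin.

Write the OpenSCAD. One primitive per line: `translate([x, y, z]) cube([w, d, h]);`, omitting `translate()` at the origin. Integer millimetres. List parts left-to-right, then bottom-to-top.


cube([260, 900, 200]);
translate([260, 0, 0]) cube([260, 900, 400]);
translate([520, 0, 0]) cube([260, 900, 600]);
translate([780, 0, 0]) cube([260, 900, 800]);
translate([1040, 0, 0]) cube([260, 900, 1000]);
translate([1300, 0, 0]) cube([260, 900, 1200]);
translate([1560, 0, 0]) cube([260, 900, 1400]);
translate([1820, 0, 0]) cube([260, 900, 1600]);


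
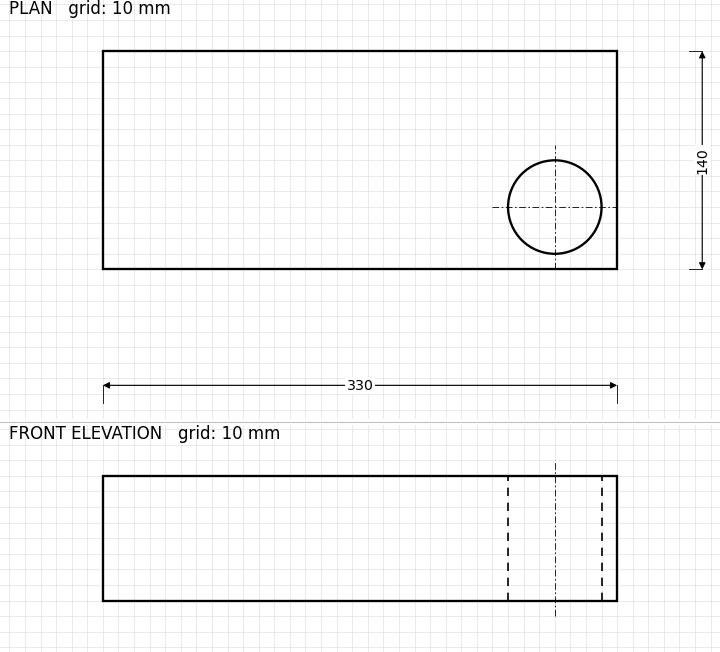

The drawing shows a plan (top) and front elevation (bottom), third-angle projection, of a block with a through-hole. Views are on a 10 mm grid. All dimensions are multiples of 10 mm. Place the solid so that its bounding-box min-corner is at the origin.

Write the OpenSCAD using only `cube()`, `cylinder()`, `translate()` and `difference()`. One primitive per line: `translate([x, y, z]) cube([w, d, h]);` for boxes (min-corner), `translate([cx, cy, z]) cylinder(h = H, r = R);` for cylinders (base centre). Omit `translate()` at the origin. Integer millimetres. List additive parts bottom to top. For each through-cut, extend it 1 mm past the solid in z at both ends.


difference() {
  cube([330, 140, 80]);
  translate([290, 40, -1]) cylinder(h = 82, r = 30);
}


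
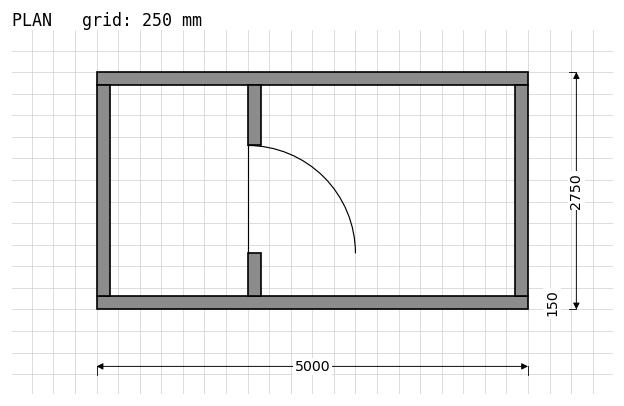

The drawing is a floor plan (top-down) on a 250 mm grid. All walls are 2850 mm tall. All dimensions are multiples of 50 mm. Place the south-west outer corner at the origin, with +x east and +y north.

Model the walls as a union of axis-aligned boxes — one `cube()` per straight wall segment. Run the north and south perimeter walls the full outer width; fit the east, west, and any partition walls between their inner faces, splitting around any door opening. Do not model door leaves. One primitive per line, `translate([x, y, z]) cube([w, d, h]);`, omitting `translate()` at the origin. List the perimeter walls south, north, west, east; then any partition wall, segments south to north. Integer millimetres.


cube([5000, 150, 2850]);
translate([0, 2600, 0]) cube([5000, 150, 2850]);
translate([0, 150, 0]) cube([150, 2450, 2850]);
translate([4850, 150, 0]) cube([150, 2450, 2850]);
translate([1750, 150, 0]) cube([150, 500, 2850]);
translate([1750, 1900, 0]) cube([150, 700, 2850]);
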